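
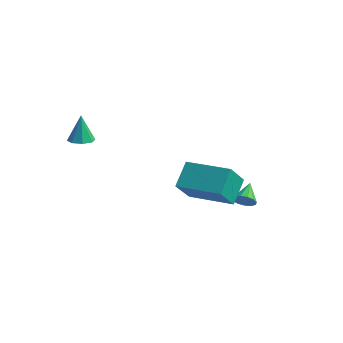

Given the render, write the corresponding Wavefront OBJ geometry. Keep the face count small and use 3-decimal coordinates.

v 0.122 -1.775 -0.109
v -0.195 -0.879 0.764
v -0.094 -0.807 -1.181
v -0.41 0.089 -0.308
v 1.99 -1.229 0.008
v 1.674 -0.333 0.881
v 1.775 -0.261 -1.064
v 1.458 0.635 -0.191
v -3.469 -3.354 1.663
v -2.928 -3.272 1.715
v -3.611 -3.206 2.917
v -3.139 -2.914 1.649
v -3.544 -2.814 1.591
v -3.905 -3.031 1.576
v -4.01 -3.437 1.612
v -3.799 -3.794 1.678
v -3.394 -3.894 1.736
v -3.033 -3.678 1.751
v 0.33 1.904 -2.397
v 0.629 1.77 -1.994
v -0.07 2.676 -1.843
v 0.784 1.963 -2.151
v 0.794 2.137 -2.386
v 0.657 2.237 -2.625
v 0.416 2.232 -2.791
v 0.147 2.123 -2.832
v -0.064 1.944 -2.735
v -0.15 1.752 -2.53
v -0.083 1.609 -2.283
v 0.114 1.56 -2.072
v 0.379 1.62 -1.964
f 2 4 1
f 5 2 1
f 1 4 3
f 3 5 1
f 2 8 4
f 6 2 5
f 6 8 2
f 4 8 3
f 7 5 3
f 3 8 7
f 7 6 5
f 8 6 7
f 10 9 12
f 10 12 11
f 12 9 13
f 12 13 11
f 13 9 14
f 13 14 11
f 14 9 15
f 14 15 11
f 15 9 16
f 15 16 11
f 16 9 17
f 16 17 11
f 17 9 18
f 17 18 11
f 18 9 10
f 18 10 11
f 20 19 22
f 20 22 21
f 22 19 23
f 22 23 21
f 23 19 24
f 23 24 21
f 24 19 25
f 24 25 21
f 25 19 26
f 25 26 21
f 26 19 27
f 26 27 21
f 27 19 28
f 27 28 21
f 28 19 29
f 28 29 21
f 29 19 30
f 29 30 21
f 30 19 31
f 30 31 21
f 31 19 20
f 31 20 21



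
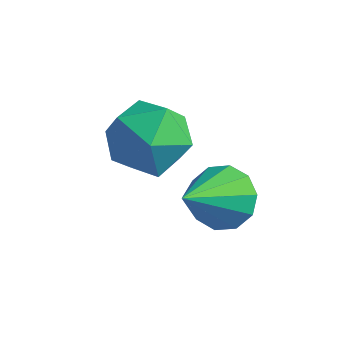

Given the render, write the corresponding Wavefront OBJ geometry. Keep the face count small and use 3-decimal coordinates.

v -2.959 -0.943 -0.839
v -2.076 -1.098 -1.023
v -2.884 -1.882 0.303
v -2.001 -2.037 0.119
v -2.266 -1.222 0.439
v -2.312 -0.642 -0.266
v -2.648 -2.338 -0.454
v -2.694 -1.758 -1.159
v -1.884 -1.96 -0.785
v -1.648 -1.27 -0.233
v -3.312 -1.71 -0.487
v -3.076 -1.02 0.065
v -1.003 -1.228 -1.44
v -0.473 -1.512 -1.8
v -0.977 -2.452 -0.44
v -0.305 -1.257 -1.493
v -0.404 -0.992 -1.166
v -0.731 -0.817 -0.943
v -1.162 -0.799 -0.911
v -1.532 -0.945 -1.08
v -1.7 -1.2 -1.387
v -1.602 -1.465 -1.714
v -1.275 -1.64 -1.937
v -0.844 -1.658 -1.969
f 1 12 6
f 1 6 2
f 1 2 8
f 1 8 11
f 1 11 12
f 2 6 10
f 6 12 5
f 12 11 3
f 11 8 7
f 8 2 9
f 4 10 5
f 4 5 3
f 4 3 7
f 4 7 9
f 4 9 10
f 5 10 6
f 3 5 12
f 7 3 11
f 9 7 8
f 10 9 2
f 14 13 16
f 14 16 15
f 16 13 17
f 16 17 15
f 17 13 18
f 17 18 15
f 18 13 19
f 18 19 15
f 19 13 20
f 19 20 15
f 20 13 21
f 20 21 15
f 21 13 22
f 21 22 15
f 22 13 23
f 22 23 15
f 23 13 24
f 23 24 15
f 24 13 14
f 24 14 15



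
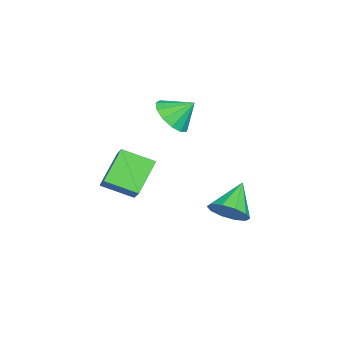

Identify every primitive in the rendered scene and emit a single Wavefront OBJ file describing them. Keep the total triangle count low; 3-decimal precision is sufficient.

v 0.429 -0.436 3.12
v 1.245 0.044 2.623
v 0.391 0.556 4.02
v 0.742 0.257 2.368
v 0.14 0.249 2.351
v -0.371 0.024 2.579
v -0.628 -0.347 2.978
v -0.55 -0.747 3.423
v -0.16 -1.048 3.771
v 0.416 -1.155 3.913
v 0.996 -1.034 3.803
v 1.396 -0.723 3.476
v 1.489 -0.321 3.037
v 1.006 2.159 -2.553
v 1.565 1.917 -1.735
v -0.426 2.661 -1.427
v 1.671 2.523 -1.87
v 1.523 2.991 -2.266
v 1.178 3.141 -2.772
v 0.767 2.916 -3.194
v 0.448 2.402 -3.371
v 0.342 1.796 -3.236
v 0.49 1.328 -2.84
v 0.835 1.178 -2.335
v 1.246 1.403 -1.912
v 1.859 -3.469 -0.693
v 0.513 -2.895 0.581
v 1.903 -1.93 -1.34
v 0.557 -1.356 -0.066
v 2.903 -3.104 0.246
v 1.557 -2.53 1.52
v 2.947 -1.565 -0.401
v 1.601 -0.991 0.873
f 2 1 4
f 2 4 3
f 4 1 5
f 4 5 3
f 5 1 6
f 5 6 3
f 6 1 7
f 6 7 3
f 7 1 8
f 7 8 3
f 8 1 9
f 8 9 3
f 9 1 10
f 9 10 3
f 10 1 11
f 10 11 3
f 11 1 12
f 11 12 3
f 12 1 13
f 12 13 3
f 13 1 2
f 13 2 3
f 15 14 17
f 15 17 16
f 17 14 18
f 17 18 16
f 18 14 19
f 18 19 16
f 19 14 20
f 19 20 16
f 20 14 21
f 20 21 16
f 21 14 22
f 21 22 16
f 22 14 23
f 22 23 16
f 23 14 24
f 23 24 16
f 24 14 25
f 24 25 16
f 25 14 15
f 25 15 16
f 27 29 26
f 30 27 26
f 26 29 28
f 28 30 26
f 27 33 29
f 31 27 30
f 31 33 27
f 29 33 28
f 32 30 28
f 28 33 32
f 32 31 30
f 33 31 32



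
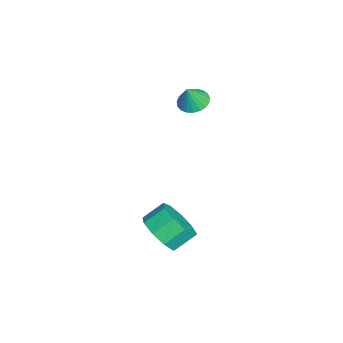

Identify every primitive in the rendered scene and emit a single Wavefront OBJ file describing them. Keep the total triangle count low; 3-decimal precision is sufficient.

v -3.204 -3.03 0.522
v -2.752 -3.525 0.233
v -2.836 -3.29 1.538
v -2.579 -3.276 0.234
v -2.515 -2.983 0.285
v -2.569 -2.699 0.378
v -2.733 -2.473 0.495
v -2.979 -2.342 0.617
v -3.263 -2.331 0.723
v -3.537 -2.441 0.794
v -3.754 -2.652 0.818
v -3.875 -2.929 0.791
v -3.88 -3.224 0.718
v -3.768 -3.485 0.611
v -3.559 -3.667 0.488
v -3.288 -3.74 0.372
v -3.002 -3.69 0.282
v 2.116 -4.084 -3.869
v 3.111 -3.812 -3.625
v 2.719 -2.984 -2.948
v 1.724 -3.256 -3.191
v 2.888 -3.442 -4.207
v 2.496 -2.613 -3.53
v 2.304 -3.372 -4.631
v 1.912 -2.543 -3.954
v 1.632 -3.636 -4.698
v 1.24 -2.807 -4.021
v 1.187 -4.109 -4.377
v 0.794 -3.281 -3.7
v 1.176 -4.571 -3.818
v 0.783 -3.742 -3.141
v 1.605 -4.805 -3.283
v 1.213 -3.977 -2.606
v 2.274 -4.702 -3.022
v 1.881 -3.873 -2.344
v 2.869 -4.31 -3.157
v 2.476 -3.481 -2.479
f 2 1 4
f 2 4 3
f 4 1 5
f 4 5 3
f 5 1 6
f 5 6 3
f 6 1 7
f 6 7 3
f 7 1 8
f 7 8 3
f 8 1 9
f 8 9 3
f 9 1 10
f 9 10 3
f 10 1 11
f 10 11 3
f 11 1 12
f 11 12 3
f 12 1 13
f 12 13 3
f 13 1 14
f 13 14 3
f 14 1 15
f 14 15 3
f 15 1 16
f 15 16 3
f 16 1 17
f 16 17 3
f 17 1 2
f 17 2 3
f 19 18 22
f 19 22 20
f 20 22 23
f 20 23 21
f 22 18 24
f 22 24 23
f 23 24 25
f 23 25 21
f 24 18 26
f 24 26 25
f 25 26 27
f 25 27 21
f 26 18 28
f 26 28 27
f 27 28 29
f 27 29 21
f 28 18 30
f 28 30 29
f 29 30 31
f 29 31 21
f 30 18 32
f 30 32 31
f 31 32 33
f 31 33 21
f 32 18 34
f 32 34 33
f 33 34 35
f 33 35 21
f 34 18 36
f 34 36 35
f 35 36 37
f 35 37 21
f 36 18 19
f 36 19 37
f 37 19 20
f 37 20 21



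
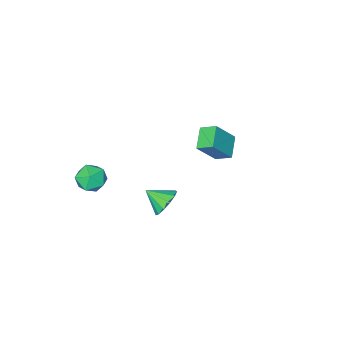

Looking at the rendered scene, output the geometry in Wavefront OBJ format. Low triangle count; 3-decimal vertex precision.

v -4.591 0.623 -1.743
v -3.651 0.453 -0.573
v -4.97 1.296 -1.341
v -4.03 1.126 -0.171
v -3.83 1.354 -2.249
v -2.89 1.184 -1.079
v -4.209 2.027 -1.847
v -3.269 1.857 -0.677
v 1.469 0.28 -1.875
v 1.898 -0.094 -1.299
v 1.282 -0.866 -2.481
v 1.711 -1.24 -1.905
v 0.984 -0.928 -1.731
v 1.1 -0.219 -1.356
v 2.08 -0.741 -2.424
v 2.196 -0.032 -2.049
v 2.275 -0.725 -1.638
v 1.598 -0.84 -1.21
v 1.582 -0.12 -2.57
v 0.905 -0.235 -2.142
v 1.03 4.232 -0.22
v 1.39 4.02 -0.83
v 1.53 3.468 0.34
v 1.629 4.309 -0.648
v 1.677 4.574 -0.33
v 1.52 4.73 0.024
v 1.208 4.728 0.3
v 0.839 4.568 0.411
v 0.531 4.302 0.322
v 0.382 4.013 0.061
v 0.438 3.794 -0.289
v 0.683 3.713 -0.617
v 1.038 3.798 -0.819
f 2 4 1
f 5 2 1
f 1 4 3
f 3 5 1
f 2 8 4
f 6 2 5
f 6 8 2
f 4 8 3
f 7 5 3
f 3 8 7
f 7 6 5
f 8 6 7
f 9 20 14
f 9 14 10
f 9 10 16
f 9 16 19
f 9 19 20
f 10 14 18
f 14 20 13
f 20 19 11
f 19 16 15
f 16 10 17
f 12 18 13
f 12 13 11
f 12 11 15
f 12 15 17
f 12 17 18
f 13 18 14
f 11 13 20
f 15 11 19
f 17 15 16
f 18 17 10
f 22 21 24
f 22 24 23
f 24 21 25
f 24 25 23
f 25 21 26
f 25 26 23
f 26 21 27
f 26 27 23
f 27 21 28
f 27 28 23
f 28 21 29
f 28 29 23
f 29 21 30
f 29 30 23
f 30 21 31
f 30 31 23
f 31 21 32
f 31 32 23
f 32 21 33
f 32 33 23
f 33 21 22
f 33 22 23



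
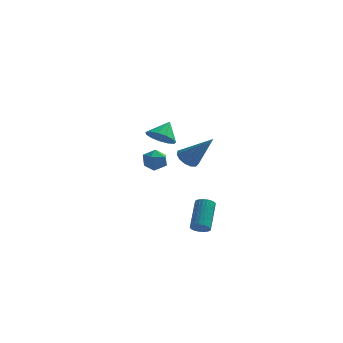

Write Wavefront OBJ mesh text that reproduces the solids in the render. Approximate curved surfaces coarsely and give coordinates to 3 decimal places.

v -1.826 -0.633 2.062
v -1.183 -0.347 1.568
v -1.494 0.133 2.938
v -1.566 -0.068 1.469
v -2.032 0.033 1.558
v -2.432 -0.079 1.807
v -2.64 -0.366 2.137
v -2.59 -0.738 2.444
v -2.297 -1.077 2.629
v -1.855 -1.275 2.634
v -1.403 -1.269 2.458
v -1.086 -1.061 2.156
v -1.004 -0.718 1.824
v -0.693 0.89 0.091
v -0.147 1.048 -0.35
v 0.713 0.55 1.709
v -0.26 1.398 -0.179
v -0.51 1.586 0.079
v -0.819 1.554 0.34
v -1.088 1.31 0.522
v -1.231 0.933 0.568
v -1.203 0.543 0.462
v -1.014 0.262 0.238
v -0.722 0.181 -0.032
v -0.421 0.325 -0.263
v -0.207 0.648 -0.382
v 0.991 -4.653 -2.433
v 1.368 -4.412 -2.718
v 1.366 -3.027 -1.553
v 0.989 -3.267 -1.267
v 1.196 -4.338 -2.806
v 1.194 -2.953 -1.641
v 0.994 -4.311 -2.838
v 0.992 -2.926 -1.673
v 0.791 -4.337 -2.808
v 0.789 -2.952 -1.643
v 0.618 -4.411 -2.721
v 0.616 -3.025 -1.556
v 0.502 -4.521 -2.59
v 0.5 -3.136 -1.425
v 0.461 -4.651 -2.435
v 0.459 -3.266 -1.27
v 0.5 -4.782 -2.28
v 0.498 -3.397 -1.114
v 0.614 -4.893 -2.147
v 0.612 -3.508 -0.982
v 0.786 -4.967 -2.059
v 0.784 -3.582 -0.894
v 0.988 -4.994 -2.027
v 0.986 -3.609 -0.862
v 1.191 -4.968 -2.057
v 1.189 -3.583 -0.892
v 1.364 -4.895 -2.144
v 1.362 -3.509 -0.979
v 1.48 -4.784 -2.275
v 1.478 -3.399 -1.11
v 1.521 -4.654 -2.43
v 1.519 -3.269 -1.265
v 1.482 -4.523 -2.586
v 1.48 -3.138 -1.42
v -3.176 3.653 -0.832
v -2.409 3.522 -0.827
v -3.371 2.498 -1.293
v -2.604 2.367 -1.288
v -2.993 2.426 -0.617
v -2.872 3.14 -0.332
v -2.908 2.88 -1.788
v -2.787 3.594 -1.503
v -2.243 3.044 -1.418
v -2.296 2.763 -0.694
v -3.484 3.257 -1.426
v -3.537 2.976 -0.702
f 2 1 4
f 2 4 3
f 4 1 5
f 4 5 3
f 5 1 6
f 5 6 3
f 6 1 7
f 6 7 3
f 7 1 8
f 7 8 3
f 8 1 9
f 8 9 3
f 9 1 10
f 9 10 3
f 10 1 11
f 10 11 3
f 11 1 12
f 11 12 3
f 12 1 13
f 12 13 3
f 13 1 2
f 13 2 3
f 15 14 17
f 15 17 16
f 17 14 18
f 17 18 16
f 18 14 19
f 18 19 16
f 19 14 20
f 19 20 16
f 20 14 21
f 20 21 16
f 21 14 22
f 21 22 16
f 22 14 23
f 22 23 16
f 23 14 24
f 23 24 16
f 24 14 25
f 24 25 16
f 25 14 26
f 25 26 16
f 26 14 15
f 26 15 16
f 28 27 31
f 28 31 29
f 29 31 32
f 29 32 30
f 31 27 33
f 31 33 32
f 32 33 34
f 32 34 30
f 33 27 35
f 33 35 34
f 34 35 36
f 34 36 30
f 35 27 37
f 35 37 36
f 36 37 38
f 36 38 30
f 37 27 39
f 37 39 38
f 38 39 40
f 38 40 30
f 39 27 41
f 39 41 40
f 40 41 42
f 40 42 30
f 41 27 43
f 41 43 42
f 42 43 44
f 42 44 30
f 43 27 45
f 43 45 44
f 44 45 46
f 44 46 30
f 45 27 47
f 45 47 46
f 46 47 48
f 46 48 30
f 47 27 49
f 47 49 48
f 48 49 50
f 48 50 30
f 49 27 51
f 49 51 50
f 50 51 52
f 50 52 30
f 51 27 53
f 51 53 52
f 52 53 54
f 52 54 30
f 53 27 55
f 53 55 54
f 54 55 56
f 54 56 30
f 55 27 57
f 55 57 56
f 56 57 58
f 56 58 30
f 57 27 59
f 57 59 58
f 58 59 60
f 58 60 30
f 59 27 28
f 59 28 60
f 60 28 29
f 60 29 30
f 61 72 66
f 61 66 62
f 61 62 68
f 61 68 71
f 61 71 72
f 62 66 70
f 66 72 65
f 72 71 63
f 71 68 67
f 68 62 69
f 64 70 65
f 64 65 63
f 64 63 67
f 64 67 69
f 64 69 70
f 65 70 66
f 63 65 72
f 67 63 71
f 69 67 68
f 70 69 62



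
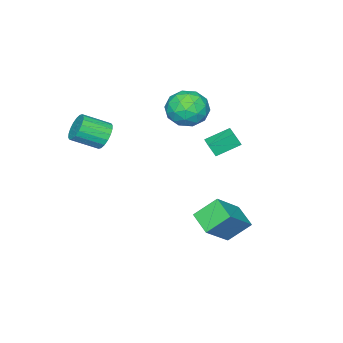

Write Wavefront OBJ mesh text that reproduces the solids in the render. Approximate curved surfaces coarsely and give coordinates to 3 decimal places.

v 2.719 -2.237 2.178
v 3.212 -2.215 1.561
v 4.134 -3.181 2.265
v 3.641 -3.203 2.882
v 3.33 -1.954 1.765
v 4.252 -2.92 2.469
v 3.327 -1.749 2.051
v 4.249 -2.715 2.754
v 3.203 -1.641 2.361
v 4.126 -2.607 3.065
v 2.984 -1.65 2.636
v 3.907 -2.616 3.34
v 2.712 -1.776 2.82
v 3.635 -2.742 3.523
v 2.441 -1.993 2.877
v 3.364 -2.959 3.58
v 2.226 -2.259 2.795
v 3.148 -3.225 3.499
v 2.108 -2.52 2.591
v 3.03 -3.486 3.295
v 2.111 -2.725 2.306
v 3.033 -3.691 3.009
v 2.234 -2.833 1.995
v 3.157 -3.799 2.699
v 2.453 -2.824 1.72
v 3.376 -3.79 2.424
v 2.725 -2.698 1.537
v 3.648 -3.664 2.24
v 2.996 -2.481 1.48
v 3.919 -3.447 2.183
v -3.447 0.934 0.186
v -3.246 0.621 0.917
v -2.855 1.613 0.314
v -2.654 1.3 1.045
v -2.426 0.16 -0.425
v -2.225 -0.153 0.306
v -1.834 0.839 -0.297
v -1.633 0.526 0.434
v -0.786 2.997 -2.48
v 0.786 2.889 -1.093
v -0.284 4.131 -2.961
v 1.289 4.023 -1.573
v 0.031 2.217 -3.467
v 1.604 2.109 -2.079
v 0.534 3.351 -3.947
v 2.106 3.243 -2.56
v -2.159 -0.026 2.071
v -1.391 -0.687 1.491
v -2.889 -1.573 2.869
v -2.121 -2.234 2.289
v -1.755 -1.527 3.142
v -1.304 -0.57 2.649
v -2.976 -1.69 1.711
v -2.525 -0.733 1.218
v -1.897 -1.715 1.269
v -1.142 -1.615 2.153
v -3.138 -0.645 2.207
v -2.383 -0.545 3.091
v -1.711 -0.22 1.711
v -2.569 -2.04 2.649
v -2.354 -1.624 3.151
v -1.902 -2.013 2.81
v -1.66 -0.152 2.391
v -1.209 -0.54 2.05
v -1.422 -1.034 3.021
v -3.071 -1.72 2.31
v -2.62 -2.108 1.969
v -2.378 -0.247 1.55
v -1.926 -0.636 1.209
v -2.858 -1.226 1.339
v -1.557 -1.213 1.239
v -1.986 -2.123 1.709
v -2.488 -1.803 1.369
v -2.223 -1.24 1.079
v -1.113 -1.154 1.759
v -1.542 -2.064 2.228
v -1.327 -1.648 2.73
v -1.062 -1.086 2.44
v -1.41 -1.759 1.628
v -2.738 -0.196 2.132
v -3.167 -1.106 2.601
v -3.218 -1.174 1.92
v -2.953 -0.612 1.63
v -2.294 -0.137 2.651
v -2.723 -1.047 3.121
v -2.057 -1.02 3.281
v -1.792 -0.457 2.991
v -2.87 -0.501 2.732
f 2 1 5
f 2 5 3
f 3 5 6
f 3 6 4
f 5 1 7
f 5 7 6
f 6 7 8
f 6 8 4
f 7 1 9
f 7 9 8
f 8 9 10
f 8 10 4
f 9 1 11
f 9 11 10
f 10 11 12
f 10 12 4
f 11 1 13
f 11 13 12
f 12 13 14
f 12 14 4
f 13 1 15
f 13 15 14
f 14 15 16
f 14 16 4
f 15 1 17
f 15 17 16
f 16 17 18
f 16 18 4
f 17 1 19
f 17 19 18
f 18 19 20
f 18 20 4
f 19 1 21
f 19 21 20
f 20 21 22
f 20 22 4
f 21 1 23
f 21 23 22
f 22 23 24
f 22 24 4
f 23 1 25
f 23 25 24
f 24 25 26
f 24 26 4
f 25 1 27
f 25 27 26
f 26 27 28
f 26 28 4
f 27 1 29
f 27 29 28
f 28 29 30
f 28 30 4
f 29 1 2
f 29 2 30
f 30 2 3
f 30 3 4
f 32 34 31
f 35 32 31
f 31 34 33
f 33 35 31
f 32 38 34
f 36 32 35
f 36 38 32
f 34 38 33
f 37 35 33
f 33 38 37
f 37 36 35
f 38 36 37
f 40 42 39
f 43 40 39
f 39 42 41
f 41 43 39
f 40 46 42
f 44 40 43
f 44 46 40
f 42 46 41
f 45 43 41
f 41 46 45
f 45 44 43
f 46 44 45
f 47 84 63
f 84 58 87
f 63 87 52
f 84 87 63
f 47 63 59
f 63 52 64
f 59 64 48
f 63 64 59
f 47 59 68
f 59 48 69
f 68 69 54
f 59 69 68
f 47 68 80
f 68 54 83
f 80 83 57
f 68 83 80
f 47 80 84
f 80 57 88
f 84 88 58
f 80 88 84
f 48 64 75
f 64 52 78
f 75 78 56
f 64 78 75
f 52 87 65
f 87 58 86
f 65 86 51
f 87 86 65
f 58 88 85
f 88 57 81
f 85 81 49
f 88 81 85
f 57 83 82
f 83 54 70
f 82 70 53
f 83 70 82
f 54 69 74
f 69 48 71
f 74 71 55
f 69 71 74
f 50 76 62
f 76 56 77
f 62 77 51
f 76 77 62
f 50 62 60
f 62 51 61
f 60 61 49
f 62 61 60
f 50 60 67
f 60 49 66
f 67 66 53
f 60 66 67
f 50 67 72
f 67 53 73
f 72 73 55
f 67 73 72
f 50 72 76
f 72 55 79
f 76 79 56
f 72 79 76
f 51 77 65
f 77 56 78
f 65 78 52
f 77 78 65
f 49 61 85
f 61 51 86
f 85 86 58
f 61 86 85
f 53 66 82
f 66 49 81
f 82 81 57
f 66 81 82
f 55 73 74
f 73 53 70
f 74 70 54
f 73 70 74
f 56 79 75
f 79 55 71
f 75 71 48
f 79 71 75



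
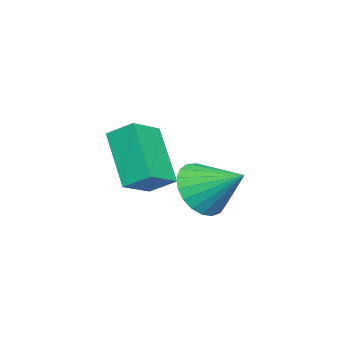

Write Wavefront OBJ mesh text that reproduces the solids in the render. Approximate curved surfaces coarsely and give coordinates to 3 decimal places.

v -0.331 -2.538 3.589
v -0.328 -1.796 4.043
v 0.551 -1.687 2.19
v 0.554 -0.945 2.643
v 0.646 -2.815 4.037
v 0.649 -2.073 4.49
v 1.528 -1.964 2.637
v 1.531 -1.222 3.091
v 1.469 0.089 2.835
v 2.317 -0.044 2.787
v 1.691 1.251 3.545
v 2.255 0.148 2.492
v 2.057 0.33 2.256
v 1.757 0.47 2.12
v 1.408 0.544 2.108
v 1.069 0.539 2.222
v 0.799 0.457 2.442
v 0.645 0.311 2.729
v 0.633 0.126 3.035
v 0.766 -0.065 3.307
v 1.021 -0.229 3.497
v 1.353 -0.339 3.572
v 1.705 -0.374 3.521
v 2.016 -0.33 3.35
v 2.233 -0.213 3.091
f 2 4 1
f 5 2 1
f 1 4 3
f 3 5 1
f 2 8 4
f 6 2 5
f 6 8 2
f 4 8 3
f 7 5 3
f 3 8 7
f 7 6 5
f 8 6 7
f 10 9 12
f 10 12 11
f 12 9 13
f 12 13 11
f 13 9 14
f 13 14 11
f 14 9 15
f 14 15 11
f 15 9 16
f 15 16 11
f 16 9 17
f 16 17 11
f 17 9 18
f 17 18 11
f 18 9 19
f 18 19 11
f 19 9 20
f 19 20 11
f 20 9 21
f 20 21 11
f 21 9 22
f 21 22 11
f 22 9 23
f 22 23 11
f 23 9 24
f 23 24 11
f 24 9 25
f 24 25 11
f 25 9 10
f 25 10 11



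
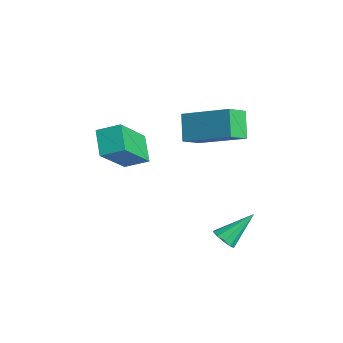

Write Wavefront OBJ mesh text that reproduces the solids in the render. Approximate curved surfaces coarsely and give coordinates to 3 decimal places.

v -1.264 2.5 1.808
v -2.012 2.732 2.783
v -1.662 3.287 1.316
v -2.41 3.519 2.29
v 0.23 3.781 2.65
v -0.518 4.013 3.624
v -0.168 4.568 2.157
v -0.916 4.8 3.132
v 1.17 3.178 -2.082
v 1.363 2.857 -1.707
v 1.11 4.362 -1.038
v 1.616 3.002 -1.857
v 1.698 3.214 -2.093
v 1.579 3.412 -2.324
v 1.303 3.521 -2.463
v 0.976 3.498 -2.457
v 0.723 3.354 -2.307
v 0.641 3.142 -2.071
v 0.761 2.944 -1.84
v 1.036 2.835 -1.7
v -2.999 0.852 -0.255
v -3.96 1.015 0.512
v -2.539 1.668 0.149
v -3.5 1.83 0.916
v -2.06 -0.39 1.184
v -3.021 -0.228 1.951
v -1.6 0.425 1.588
v -2.561 0.588 2.355
f 2 4 1
f 5 2 1
f 1 4 3
f 3 5 1
f 2 8 4
f 6 2 5
f 6 8 2
f 4 8 3
f 7 5 3
f 3 8 7
f 7 6 5
f 8 6 7
f 10 9 12
f 10 12 11
f 12 9 13
f 12 13 11
f 13 9 14
f 13 14 11
f 14 9 15
f 14 15 11
f 15 9 16
f 15 16 11
f 16 9 17
f 16 17 11
f 17 9 18
f 17 18 11
f 18 9 19
f 18 19 11
f 19 9 20
f 19 20 11
f 20 9 10
f 20 10 11
f 22 24 21
f 25 22 21
f 21 24 23
f 23 25 21
f 22 28 24
f 26 22 25
f 26 28 22
f 24 28 23
f 27 25 23
f 23 28 27
f 27 26 25
f 28 26 27



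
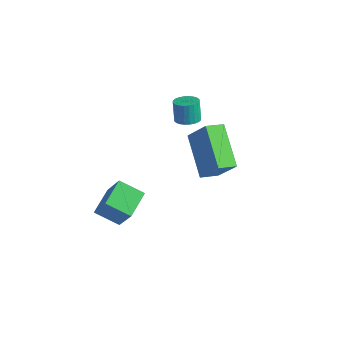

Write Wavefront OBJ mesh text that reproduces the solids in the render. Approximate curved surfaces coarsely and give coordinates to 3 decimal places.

v -1.832 -2.919 0.396
v -2.127 -1.713 0.781
v -0.791 -2.497 -0.128
v -1.086 -1.291 0.257
v -0.894 -3.209 2.023
v -1.189 -2.003 2.408
v 0.147 -2.787 1.499
v -0.148 -1.581 1.884
v 1.518 1.223 1.961
v 1.175 0.421 2.253
v -0.029 2.271 3.025
v -0.372 1.469 3.316
v 2.432 1.291 3.224
v 2.089 0.489 3.515
v 0.885 2.339 4.287
v 0.542 1.537 4.579
v -1.673 3.049 2.306
v -1.138 2.901 2.505
v -1.431 3.143 3.473
v -1.967 3.291 3.274
v -1.108 3.125 2.458
v -1.402 3.366 3.426
v -1.165 3.337 2.388
v -1.458 3.578 3.357
v -1.299 3.505 2.306
v -1.592 3.746 3.274
v -1.489 3.604 2.223
v -1.782 3.845 3.192
v -1.708 3.618 2.154
v -2.001 3.86 3.122
v -1.922 3.546 2.107
v -2.215 3.787 3.075
v -2.098 3.398 2.091
v -2.391 3.64 3.059
v -2.209 3.197 2.107
v -2.502 3.439 3.075
v -2.238 2.974 2.154
v -2.532 3.215 3.122
v -2.182 2.762 2.223
v -2.475 3.003 3.192
v -2.048 2.594 2.306
v -2.341 2.835 3.274
v -1.858 2.495 2.388
v -2.151 2.736 3.357
v -1.639 2.48 2.458
v -1.932 2.722 3.426
v -1.425 2.553 2.505
v -1.718 2.794 3.473
v -1.249 2.7 2.521
v -1.542 2.942 3.489
f 2 4 1
f 5 2 1
f 1 4 3
f 3 5 1
f 2 8 4
f 6 2 5
f 6 8 2
f 4 8 3
f 7 5 3
f 3 8 7
f 7 6 5
f 8 6 7
f 10 12 9
f 13 10 9
f 9 12 11
f 11 13 9
f 10 16 12
f 14 10 13
f 14 16 10
f 12 16 11
f 15 13 11
f 11 16 15
f 15 14 13
f 16 14 15
f 18 17 21
f 18 21 19
f 19 21 22
f 19 22 20
f 21 17 23
f 21 23 22
f 22 23 24
f 22 24 20
f 23 17 25
f 23 25 24
f 24 25 26
f 24 26 20
f 25 17 27
f 25 27 26
f 26 27 28
f 26 28 20
f 27 17 29
f 27 29 28
f 28 29 30
f 28 30 20
f 29 17 31
f 29 31 30
f 30 31 32
f 30 32 20
f 31 17 33
f 31 33 32
f 32 33 34
f 32 34 20
f 33 17 35
f 33 35 34
f 34 35 36
f 34 36 20
f 35 17 37
f 35 37 36
f 36 37 38
f 36 38 20
f 37 17 39
f 37 39 38
f 38 39 40
f 38 40 20
f 39 17 41
f 39 41 40
f 40 41 42
f 40 42 20
f 41 17 43
f 41 43 42
f 42 43 44
f 42 44 20
f 43 17 45
f 43 45 44
f 44 45 46
f 44 46 20
f 45 17 47
f 45 47 46
f 46 47 48
f 46 48 20
f 47 17 49
f 47 49 48
f 48 49 50
f 48 50 20
f 49 17 18
f 49 18 50
f 50 18 19
f 50 19 20



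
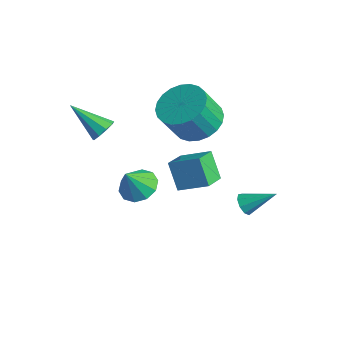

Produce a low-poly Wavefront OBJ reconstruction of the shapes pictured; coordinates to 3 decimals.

v 3.011 0.489 0.823
v 2.33 0.529 1.882
v 2.507 1.375 0.465
v 1.826 1.415 1.524
v 3.914 1.225 1.376
v 3.233 1.265 2.435
v 3.41 2.111 1.018
v 2.729 2.151 2.077
v 3.38 3.235 -1.094
v 3.561 3.438 -1.525
v 4.16 4.125 -0.346
v 3.273 3.608 -1.426
v 3.035 3.603 -1.171
v 2.958 3.426 -0.88
v 3.078 3.16 -0.69
v 3.34 2.929 -0.688
v 3.62 2.842 -0.877
v 3.788 2.938 -1.167
v 3.765 3.174 -1.423
v -0.053 3.503 1.292
v 1.005 3.632 1.379
v 0.992 2.845 2.714
v -0.067 2.717 2.628
v 0.866 3.972 1.578
v 0.852 3.185 2.913
v 0.586 4.24 1.733
v 0.572 3.453 3.068
v 0.209 4.396 1.821
v 0.195 3.609 3.156
v -0.208 4.416 1.829
v -0.222 3.629 3.164
v -0.601 4.298 1.755
v -0.615 3.511 3.09
v -0.911 4.058 1.61
v -0.925 3.271 2.946
v -1.091 3.734 1.418
v -1.104 2.947 2.753
v -1.112 3.375 1.206
v -1.125 2.588 2.541
v -0.972 3.035 1.007
v -0.986 2.248 2.342
v -0.692 2.767 0.852
v -0.706 1.98 2.187
v -0.315 2.611 0.764
v -0.329 1.824 2.099
v 0.102 2.591 0.756
v 0.088 1.804 2.091
v 0.495 2.709 0.83
v 0.481 1.922 2.165
v 0.805 2.949 0.974
v 0.791 2.162 2.31
v 0.984 3.273 1.167
v 0.971 2.486 2.502
v -0.923 -0.188 1.801
v -0.683 0.07 2.261
v -2.117 -0.892 2.819
v -0.958 0.307 2.102
v -1.217 0.312 1.801
v -1.339 0.083 1.501
v -1.265 -0.273 1.341
v -1.032 -0.589 1.396
v -0.747 -0.717 1.641
v -0.545 -0.598 1.961
v -0.519 -0.287 2.206
v -1.182 1.482 -2.481
v -0.745 2.116 -2.144
v -1.098 0.838 -1.379
v -1.249 2.203 -2.055
v -1.727 2.015 -2.128
v -1.997 1.623 -2.337
v -1.956 1.178 -2.6
v -1.619 0.849 -2.818
v -1.115 0.762 -2.908
v -0.637 0.95 -2.834
v -0.367 1.341 -2.626
v -0.408 1.787 -2.362
f 2 4 1
f 5 2 1
f 1 4 3
f 3 5 1
f 2 8 4
f 6 2 5
f 6 8 2
f 4 8 3
f 7 5 3
f 3 8 7
f 7 6 5
f 8 6 7
f 10 9 12
f 10 12 11
f 12 9 13
f 12 13 11
f 13 9 14
f 13 14 11
f 14 9 15
f 14 15 11
f 15 9 16
f 15 16 11
f 16 9 17
f 16 17 11
f 17 9 18
f 17 18 11
f 18 9 19
f 18 19 11
f 19 9 10
f 19 10 11
f 21 20 24
f 21 24 22
f 22 24 25
f 22 25 23
f 24 20 26
f 24 26 25
f 25 26 27
f 25 27 23
f 26 20 28
f 26 28 27
f 27 28 29
f 27 29 23
f 28 20 30
f 28 30 29
f 29 30 31
f 29 31 23
f 30 20 32
f 30 32 31
f 31 32 33
f 31 33 23
f 32 20 34
f 32 34 33
f 33 34 35
f 33 35 23
f 34 20 36
f 34 36 35
f 35 36 37
f 35 37 23
f 36 20 38
f 36 38 37
f 37 38 39
f 37 39 23
f 38 20 40
f 38 40 39
f 39 40 41
f 39 41 23
f 40 20 42
f 40 42 41
f 41 42 43
f 41 43 23
f 42 20 44
f 42 44 43
f 43 44 45
f 43 45 23
f 44 20 46
f 44 46 45
f 45 46 47
f 45 47 23
f 46 20 48
f 46 48 47
f 47 48 49
f 47 49 23
f 48 20 50
f 48 50 49
f 49 50 51
f 49 51 23
f 50 20 52
f 50 52 51
f 51 52 53
f 51 53 23
f 52 20 21
f 52 21 53
f 53 21 22
f 53 22 23
f 55 54 57
f 55 57 56
f 57 54 58
f 57 58 56
f 58 54 59
f 58 59 56
f 59 54 60
f 59 60 56
f 60 54 61
f 60 61 56
f 61 54 62
f 61 62 56
f 62 54 63
f 62 63 56
f 63 54 64
f 63 64 56
f 64 54 55
f 64 55 56
f 66 65 68
f 66 68 67
f 68 65 69
f 68 69 67
f 69 65 70
f 69 70 67
f 70 65 71
f 70 71 67
f 71 65 72
f 71 72 67
f 72 65 73
f 72 73 67
f 73 65 74
f 73 74 67
f 74 65 75
f 74 75 67
f 75 65 76
f 75 76 67
f 76 65 66
f 76 66 67



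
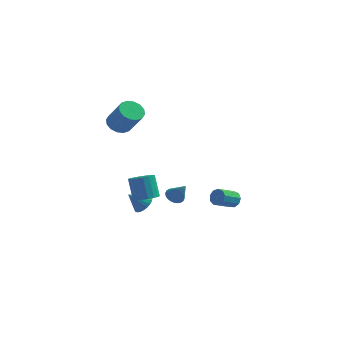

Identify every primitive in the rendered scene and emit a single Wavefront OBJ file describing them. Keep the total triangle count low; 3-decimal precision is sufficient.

v -0.496 3.434 -3.481
v -0.052 3.838 -3.635
v 0.256 3.046 -2.339
v -0.194 3.975 -3.495
v -0.382 4.03 -3.353
v -0.588 3.993 -3.23
v -0.779 3.872 -3.146
v -0.927 3.683 -3.112
v -1.009 3.457 -3.134
v -1.014 3.227 -3.21
v -0.939 3.029 -3.326
v -0.797 2.892 -3.466
v -0.609 2.837 -3.608
v -0.404 2.874 -3.731
v -0.212 2.995 -3.816
v -0.064 3.184 -3.849
v 0.018 3.41 -3.827
v 0.022 3.64 -3.752
v 3.843 -0.008 -1.229
v 4.139 0.086 -0.751
v 3.474 -0.858 -0.153
v 3.177 -0.952 -0.631
v 3.819 0.308 -0.756
v 3.154 -0.635 -0.158
v 3.51 0.383 -0.982
v 2.845 -0.56 -0.384
v 3.357 0.274 -1.323
v 2.692 -0.669 -0.725
v 3.431 0.034 -1.621
v 2.766 -0.91 -1.023
v 3.698 -0.227 -1.735
v 3.032 -1.17 -1.137
v 4.032 -0.385 -1.612
v 3.367 -1.328 -1.014
v 4.278 -0.367 -1.31
v 3.613 -1.31 -0.712
v 4.32 -0.181 -0.97
v 3.655 -1.124 -0.372
v -1.487 0.973 -2.491
v -0.895 0.59 -2.157
v -1.341 1.104 -0.776
v -1.933 1.487 -1.109
v -0.752 0.925 -2.236
v -1.197 1.439 -0.854
v -0.776 1.271 -2.372
v -1.222 1.786 -0.991
v -0.964 1.55 -2.536
v -1.41 2.064 -1.155
v -1.271 1.696 -2.69
v -1.717 2.21 -1.308
v -1.628 1.676 -2.798
v -2.074 2.19 -1.416
v -1.953 1.495 -2.835
v -2.398 2.009 -1.454
v -2.171 1.195 -2.794
v -2.616 1.709 -1.413
v -2.232 0.844 -2.683
v -2.678 1.358 -1.302
v -2.123 0.522 -2.528
v -2.568 1.036 -1.147
v -1.868 0.304 -2.365
v -2.314 0.818 -0.983
v -1.526 0.239 -2.23
v -1.972 0.753 -0.849
v -1.175 0.342 -2.155
v -1.621 0.856 -0.774
v -3.311 1.746 2.935
v -2.642 2.018 2.59
v -1.68 1.465 4.021
v -2.349 1.194 4.365
v -2.786 2.338 2.811
v -1.825 1.785 4.241
v -3.071 2.499 3.065
v -2.11 1.946 4.495
v -3.42 2.458 3.283
v -2.459 1.905 4.714
v -3.74 2.227 3.409
v -2.779 1.674 4.839
v -3.945 1.867 3.407
v -2.984 1.314 4.838
v -3.98 1.475 3.279
v -3.018 0.922 4.71
v -3.835 1.155 3.059
v -2.874 0.602 4.489
v -3.55 0.994 2.805
v -2.589 0.441 4.235
v -3.201 1.035 2.586
v -2.24 0.482 4.017
v -2.881 1.266 2.461
v -1.92 0.713 3.891
v -2.676 1.626 2.462
v -1.715 1.073 3.893
v -2.239 2.847 -4.105
v -1.851 3.204 -3.585
v -3.021 2.433 -3.235
v -2.042 3.406 -3.661
v -2.264 3.523 -3.804
v -2.482 3.538 -3.993
v -2.663 3.447 -4.199
v -2.779 3.265 -4.39
v -2.814 3.02 -4.538
v -2.76 2.748 -4.62
v -2.628 2.491 -4.624
v -2.436 2.289 -4.548
v -2.215 2.172 -4.405
v -1.997 2.157 -4.216
v -1.816 2.248 -4.01
v -1.7 2.43 -3.819
v -1.665 2.675 -3.671
v -1.718 2.947 -3.589
f 2 1 4
f 2 4 3
f 4 1 5
f 4 5 3
f 5 1 6
f 5 6 3
f 6 1 7
f 6 7 3
f 7 1 8
f 7 8 3
f 8 1 9
f 8 9 3
f 9 1 10
f 9 10 3
f 10 1 11
f 10 11 3
f 11 1 12
f 11 12 3
f 12 1 13
f 12 13 3
f 13 1 14
f 13 14 3
f 14 1 15
f 14 15 3
f 15 1 16
f 15 16 3
f 16 1 17
f 16 17 3
f 17 1 18
f 17 18 3
f 18 1 2
f 18 2 3
f 20 19 23
f 20 23 21
f 21 23 24
f 21 24 22
f 23 19 25
f 23 25 24
f 24 25 26
f 24 26 22
f 25 19 27
f 25 27 26
f 26 27 28
f 26 28 22
f 27 19 29
f 27 29 28
f 28 29 30
f 28 30 22
f 29 19 31
f 29 31 30
f 30 31 32
f 30 32 22
f 31 19 33
f 31 33 32
f 32 33 34
f 32 34 22
f 33 19 35
f 33 35 34
f 34 35 36
f 34 36 22
f 35 19 37
f 35 37 36
f 36 37 38
f 36 38 22
f 37 19 20
f 37 20 38
f 38 20 21
f 38 21 22
f 40 39 43
f 40 43 41
f 41 43 44
f 41 44 42
f 43 39 45
f 43 45 44
f 44 45 46
f 44 46 42
f 45 39 47
f 45 47 46
f 46 47 48
f 46 48 42
f 47 39 49
f 47 49 48
f 48 49 50
f 48 50 42
f 49 39 51
f 49 51 50
f 50 51 52
f 50 52 42
f 51 39 53
f 51 53 52
f 52 53 54
f 52 54 42
f 53 39 55
f 53 55 54
f 54 55 56
f 54 56 42
f 55 39 57
f 55 57 56
f 56 57 58
f 56 58 42
f 57 39 59
f 57 59 58
f 58 59 60
f 58 60 42
f 59 39 61
f 59 61 60
f 60 61 62
f 60 62 42
f 61 39 63
f 61 63 62
f 62 63 64
f 62 64 42
f 63 39 65
f 63 65 64
f 64 65 66
f 64 66 42
f 65 39 40
f 65 40 66
f 66 40 41
f 66 41 42
f 68 67 71
f 68 71 69
f 69 71 72
f 69 72 70
f 71 67 73
f 71 73 72
f 72 73 74
f 72 74 70
f 73 67 75
f 73 75 74
f 74 75 76
f 74 76 70
f 75 67 77
f 75 77 76
f 76 77 78
f 76 78 70
f 77 67 79
f 77 79 78
f 78 79 80
f 78 80 70
f 79 67 81
f 79 81 80
f 80 81 82
f 80 82 70
f 81 67 83
f 81 83 82
f 82 83 84
f 82 84 70
f 83 67 85
f 83 85 84
f 84 85 86
f 84 86 70
f 85 67 87
f 85 87 86
f 86 87 88
f 86 88 70
f 87 67 89
f 87 89 88
f 88 89 90
f 88 90 70
f 89 67 91
f 89 91 90
f 90 91 92
f 90 92 70
f 91 67 68
f 91 68 92
f 92 68 69
f 92 69 70
f 94 93 96
f 94 96 95
f 96 93 97
f 96 97 95
f 97 93 98
f 97 98 95
f 98 93 99
f 98 99 95
f 99 93 100
f 99 100 95
f 100 93 101
f 100 101 95
f 101 93 102
f 101 102 95
f 102 93 103
f 102 103 95
f 103 93 104
f 103 104 95
f 104 93 105
f 104 105 95
f 105 93 106
f 105 106 95
f 106 93 107
f 106 107 95
f 107 93 108
f 107 108 95
f 108 93 109
f 108 109 95
f 109 93 110
f 109 110 95
f 110 93 94
f 110 94 95



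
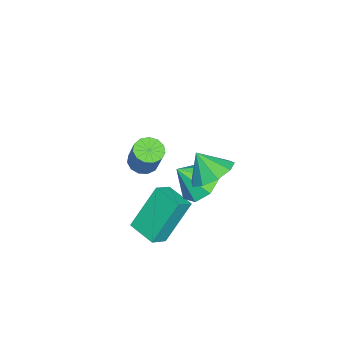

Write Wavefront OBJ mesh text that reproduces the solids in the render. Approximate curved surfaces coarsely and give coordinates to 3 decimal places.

v 3.444 2.137 0.295
v 4.166 2.531 0.729
v 3.276 1.463 1.185
v 3.631 2.846 0.867
v 3.009 2.83 0.737
v 2.59 2.489 0.4
v 2.571 1.984 0.014
v 2.96 1.551 -0.241
v 3.576 1.392 -0.245
v 4.13 1.581 0.003
v 4.363 2.031 0.388
v -1.355 -2.067 -4.383
v -0.749 -2.064 -4.619
v -0.259 -1.649 -3.352
v -0.865 -1.653 -3.117
v -0.884 -1.728 -4.676
v -0.394 -1.314 -3.41
v -1.169 -1.5 -4.641
v -0.679 -1.086 -3.374
v -1.513 -1.452 -4.524
v -1.022 -1.038 -3.257
v -1.806 -1.6 -4.362
v -1.316 -1.185 -3.095
v -1.957 -1.896 -4.207
v -1.466 -1.481 -2.94
v -1.916 -2.246 -4.108
v -1.426 -1.831 -2.841
v -1.697 -2.539 -4.096
v -1.207 -2.125 -2.83
v -1.37 -2.683 -4.176
v -0.88 -2.269 -2.909
v -1.038 -2.631 -4.322
v -0.548 -2.217 -3.055
v -0.807 -2.4 -4.487
v -0.316 -1.986 -3.22
v 1.364 -0.131 -3.021
v 2.021 -0.449 -2.565
v 1.994 0.936 -3.184
v 2.65 0.619 -2.728
v 2.21 -0.899 -4.772
v 2.866 -1.216 -4.316
v 2.839 0.169 -4.935
v 3.496 -0.149 -4.479
v 1.533 1.129 -2.218
v 2.293 1.741 -2.054
v 1.967 0.331 -1.262
v 1.687 1.913 -1.634
v 0.99 1.627 -1.557
v 0.611 1.049 -1.867
v 0.772 0.518 -2.383
v 1.378 0.345 -2.803
v 2.075 0.632 -2.88
v 2.454 1.21 -2.57
f 2 1 4
f 2 4 3
f 4 1 5
f 4 5 3
f 5 1 6
f 5 6 3
f 6 1 7
f 6 7 3
f 7 1 8
f 7 8 3
f 8 1 9
f 8 9 3
f 9 1 10
f 9 10 3
f 10 1 11
f 10 11 3
f 11 1 2
f 11 2 3
f 13 12 16
f 13 16 14
f 14 16 17
f 14 17 15
f 16 12 18
f 16 18 17
f 17 18 19
f 17 19 15
f 18 12 20
f 18 20 19
f 19 20 21
f 19 21 15
f 20 12 22
f 20 22 21
f 21 22 23
f 21 23 15
f 22 12 24
f 22 24 23
f 23 24 25
f 23 25 15
f 24 12 26
f 24 26 25
f 25 26 27
f 25 27 15
f 26 12 28
f 26 28 27
f 27 28 29
f 27 29 15
f 28 12 30
f 28 30 29
f 29 30 31
f 29 31 15
f 30 12 32
f 30 32 31
f 31 32 33
f 31 33 15
f 32 12 34
f 32 34 33
f 33 34 35
f 33 35 15
f 34 12 13
f 34 13 35
f 35 13 14
f 35 14 15
f 37 39 36
f 40 37 36
f 36 39 38
f 38 40 36
f 37 43 39
f 41 37 40
f 41 43 37
f 39 43 38
f 42 40 38
f 38 43 42
f 42 41 40
f 43 41 42
f 45 44 47
f 45 47 46
f 47 44 48
f 47 48 46
f 48 44 49
f 48 49 46
f 49 44 50
f 49 50 46
f 50 44 51
f 50 51 46
f 51 44 52
f 51 52 46
f 52 44 53
f 52 53 46
f 53 44 45
f 53 45 46



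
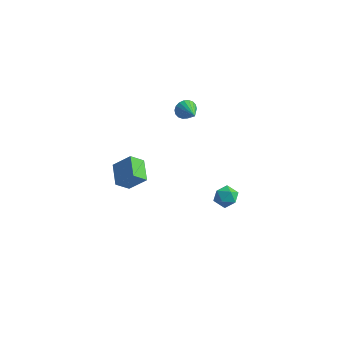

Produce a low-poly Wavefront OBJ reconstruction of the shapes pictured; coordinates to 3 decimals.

v -0.817 3.604 2.837
v -0.511 3.699 2.353
v 0.057 2.856 3.243
v -0.426 3.884 2.512
v -0.419 4.014 2.735
v -0.491 4.062 2.978
v -0.627 4.02 3.193
v -0.8 3.896 3.338
v -0.978 3.713 3.383
v -1.123 3.509 3.32
v -1.208 3.324 3.162
v -1.215 3.194 2.939
v -1.143 3.146 2.696
v -1.007 3.188 2.48
v -0.833 3.312 2.336
v -0.656 3.495 2.29
v -3.315 2.292 -3.465
v -3.775 1.717 -2.834
v -4.03 3.33 -3.041
v -4.49 2.756 -2.41
v -2.43 2.544 -2.59
v -2.89 1.97 -1.959
v -3.145 3.583 -2.166
v -3.605 3.008 -1.535
v 2.478 0.324 0.564
v 2.924 0.528 1.009
v 3.216 -0.308 0.111
v 3.662 -0.104 0.556
v 3.155 -0.486 0.747
v 2.699 -0.095 1.026
v 3.441 0.315 0.094
v 2.985 0.706 0.373
v 3.52 0.522 0.718
v 3.343 0.027 1.122
v 2.797 0.193 -0.002
v 2.62 -0.302 0.402
f 2 1 4
f 2 4 3
f 4 1 5
f 4 5 3
f 5 1 6
f 5 6 3
f 6 1 7
f 6 7 3
f 7 1 8
f 7 8 3
f 8 1 9
f 8 9 3
f 9 1 10
f 9 10 3
f 10 1 11
f 10 11 3
f 11 1 12
f 11 12 3
f 12 1 13
f 12 13 3
f 13 1 14
f 13 14 3
f 14 1 15
f 14 15 3
f 15 1 16
f 15 16 3
f 16 1 2
f 16 2 3
f 18 20 17
f 21 18 17
f 17 20 19
f 19 21 17
f 18 24 20
f 22 18 21
f 22 24 18
f 20 24 19
f 23 21 19
f 19 24 23
f 23 22 21
f 24 22 23
f 25 36 30
f 25 30 26
f 25 26 32
f 25 32 35
f 25 35 36
f 26 30 34
f 30 36 29
f 36 35 27
f 35 32 31
f 32 26 33
f 28 34 29
f 28 29 27
f 28 27 31
f 28 31 33
f 28 33 34
f 29 34 30
f 27 29 36
f 31 27 35
f 33 31 32
f 34 33 26



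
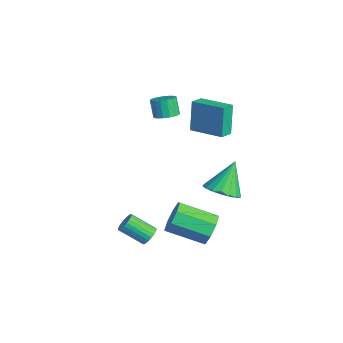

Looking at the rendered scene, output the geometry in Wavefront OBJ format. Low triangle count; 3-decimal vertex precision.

v -0.303 3.251 -2.419
v 0.21 2.524 -1.843
v -0.877 4.209 -0.701
v 0.54 2.852 -1.916
v 0.704 3.26 -2.088
v 0.668 3.666 -2.326
v 0.44 3.989 -2.582
v 0.065 4.167 -2.807
v -0.383 4.163 -2.954
v -0.815 3.978 -2.996
v -1.146 3.65 -2.923
v -1.309 3.242 -2.751
v -1.274 2.837 -2.513
v -1.046 2.513 -2.257
v -0.671 2.335 -2.032
v -0.223 2.339 -1.885
v -1.151 2.314 2.309
v -1.616 2.573 4.101
v 0.377 3.436 2.543
v -0.088 3.696 4.335
v -0.692 1.644 2.525
v -1.157 1.904 4.317
v 0.836 2.767 2.759
v 0.371 3.026 4.551
v -2.391 0.986 2.649
v -1.856 0.631 2.9
v -2.333 0.619 3.902
v -2.869 0.974 3.651
v -1.769 0.947 2.945
v -2.246 0.935 3.947
v -1.826 1.271 2.922
v -2.303 1.259 3.924
v -2.011 1.531 2.836
v -2.489 1.518 3.839
v -2.284 1.665 2.708
v -2.761 1.653 3.71
v -2.582 1.644 2.566
v -3.059 1.632 3.568
v -2.836 1.472 2.443
v -3.313 1.46 3.445
v -2.988 1.189 2.367
v -3.465 1.177 3.37
v -3.003 0.859 2.356
v -3.48 0.847 3.358
v -2.879 0.559 2.412
v -3.356 0.547 3.414
v -2.642 0.356 2.522
v -3.119 0.344 3.524
v -2.349 0.298 2.661
v -2.826 0.285 3.663
v -2.065 0.397 2.797
v -2.542 0.385 3.8
v 2.309 1.668 -3.039
v 2.882 1.718 -2.221
v 1.923 -0.018 -1.443
v 1.351 -0.068 -2.261
v 2.23 2.112 -2.146
v 1.271 0.376 -1.368
v 1.625 2.245 -2.594
v 0.666 0.51 -1.817
v 1.42 2.041 -3.303
v 0.461 0.305 -2.525
v 1.737 1.618 -3.857
v 0.778 -0.118 -3.079
v 2.389 1.224 -3.932
v 1.43 -0.512 -3.154
v 2.994 1.09 -3.483
v 2.035 -0.645 -2.706
v 3.199 1.295 -2.775
v 2.24 -0.441 -1.997
v 1.597 -1.354 -3.249
v 2.084 -1.416 -2.941
v 1.39 -2.488 -2.062
v 0.903 -2.426 -2.371
v 1.979 -1.253 -2.825
v 1.285 -2.325 -1.946
v 1.815 -1.105 -2.773
v 1.122 -2.177 -1.894
v 1.619 -0.995 -2.794
v 0.925 -2.067 -1.916
v 1.419 -0.94 -2.885
v 0.725 -2.012 -2.006
v 1.246 -0.947 -3.031
v 0.552 -2.019 -2.152
v 1.126 -1.017 -3.21
v 0.433 -2.089 -2.331
v 1.079 -1.138 -3.395
v 0.385 -2.21 -2.516
v 1.11 -1.292 -3.558
v 0.416 -2.364 -2.679
v 1.215 -1.455 -3.674
v 0.521 -2.527 -2.795
v 1.378 -1.603 -3.726
v 0.685 -2.675 -2.847
v 1.575 -1.713 -3.704
v 0.881 -2.785 -2.826
v 1.775 -1.768 -3.614
v 1.081 -2.84 -2.735
v 1.948 -1.761 -3.468
v 1.254 -2.833 -2.589
v 2.067 -1.691 -3.289
v 1.374 -2.763 -2.41
v 2.115 -1.57 -3.104
v 1.421 -2.642 -2.225
f 2 1 4
f 2 4 3
f 4 1 5
f 4 5 3
f 5 1 6
f 5 6 3
f 6 1 7
f 6 7 3
f 7 1 8
f 7 8 3
f 8 1 9
f 8 9 3
f 9 1 10
f 9 10 3
f 10 1 11
f 10 11 3
f 11 1 12
f 11 12 3
f 12 1 13
f 12 13 3
f 13 1 14
f 13 14 3
f 14 1 15
f 14 15 3
f 15 1 16
f 15 16 3
f 16 1 2
f 16 2 3
f 18 20 17
f 21 18 17
f 17 20 19
f 19 21 17
f 18 24 20
f 22 18 21
f 22 24 18
f 20 24 19
f 23 21 19
f 19 24 23
f 23 22 21
f 24 22 23
f 26 25 29
f 26 29 27
f 27 29 30
f 27 30 28
f 29 25 31
f 29 31 30
f 30 31 32
f 30 32 28
f 31 25 33
f 31 33 32
f 32 33 34
f 32 34 28
f 33 25 35
f 33 35 34
f 34 35 36
f 34 36 28
f 35 25 37
f 35 37 36
f 36 37 38
f 36 38 28
f 37 25 39
f 37 39 38
f 38 39 40
f 38 40 28
f 39 25 41
f 39 41 40
f 40 41 42
f 40 42 28
f 41 25 43
f 41 43 42
f 42 43 44
f 42 44 28
f 43 25 45
f 43 45 44
f 44 45 46
f 44 46 28
f 45 25 47
f 45 47 46
f 46 47 48
f 46 48 28
f 47 25 49
f 47 49 48
f 48 49 50
f 48 50 28
f 49 25 51
f 49 51 50
f 50 51 52
f 50 52 28
f 51 25 26
f 51 26 52
f 52 26 27
f 52 27 28
f 54 53 57
f 54 57 55
f 55 57 58
f 55 58 56
f 57 53 59
f 57 59 58
f 58 59 60
f 58 60 56
f 59 53 61
f 59 61 60
f 60 61 62
f 60 62 56
f 61 53 63
f 61 63 62
f 62 63 64
f 62 64 56
f 63 53 65
f 63 65 64
f 64 65 66
f 64 66 56
f 65 53 67
f 65 67 66
f 66 67 68
f 66 68 56
f 67 53 69
f 67 69 68
f 68 69 70
f 68 70 56
f 69 53 54
f 69 54 70
f 70 54 55
f 70 55 56
f 72 71 75
f 72 75 73
f 73 75 76
f 73 76 74
f 75 71 77
f 75 77 76
f 76 77 78
f 76 78 74
f 77 71 79
f 77 79 78
f 78 79 80
f 78 80 74
f 79 71 81
f 79 81 80
f 80 81 82
f 80 82 74
f 81 71 83
f 81 83 82
f 82 83 84
f 82 84 74
f 83 71 85
f 83 85 84
f 84 85 86
f 84 86 74
f 85 71 87
f 85 87 86
f 86 87 88
f 86 88 74
f 87 71 89
f 87 89 88
f 88 89 90
f 88 90 74
f 89 71 91
f 89 91 90
f 90 91 92
f 90 92 74
f 91 71 93
f 91 93 92
f 92 93 94
f 92 94 74
f 93 71 95
f 93 95 94
f 94 95 96
f 94 96 74
f 95 71 97
f 95 97 96
f 96 97 98
f 96 98 74
f 97 71 99
f 97 99 98
f 98 99 100
f 98 100 74
f 99 71 101
f 99 101 100
f 100 101 102
f 100 102 74
f 101 71 103
f 101 103 102
f 102 103 104
f 102 104 74
f 103 71 72
f 103 72 104
f 104 72 73
f 104 73 74



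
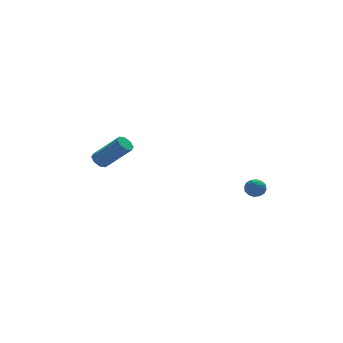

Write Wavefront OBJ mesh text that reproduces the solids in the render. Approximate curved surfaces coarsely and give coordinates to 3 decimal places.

v -2.559 4.387 -1.936
v -2.3 4.042 -2.353
v -1.001 3.168 -0.821
v -1.261 3.513 -0.404
v -2.087 4.446 -2.302
v -0.789 3.572 -0.77
v -2.151 4.816 -2.037
v -0.853 3.941 -0.505
v -2.454 4.934 -1.712
v -1.156 4.06 -0.181
v -2.819 4.732 -1.519
v -1.52 3.858 0.013
v -3.031 4.328 -1.57
v -1.733 3.454 -0.038
v -2.967 3.959 -1.835
v -1.669 3.084 -0.303
v -2.664 3.84 -2.159
v -1.366 2.966 -0.628
v 3.391 -3.475 -1.351
v 3.767 -3.052 -1.63
v 4.173 -4.128 -1.29
v 4.549 -3.705 -1.569
v 4.335 -3.601 -0.984
v 3.852 -3.197 -1.022
v 4.088 -3.983 -1.898
v 3.605 -3.579 -1.936
v 4.197 -3.366 -1.968
v 4.35 -3.129 -1.403
v 3.59 -4.051 -1.517
v 3.743 -3.814 -0.952
v 3.51 -3.206 -1.496
v 4.43 -3.974 -1.424
v 4.304 -3.913 -1.08
v 4.525 -3.664 -1.244
v 3.561 -3.291 -1.139
v 3.781 -3.043 -1.303
v 4.116 -3.365 -0.923
v 4.159 -4.137 -1.617
v 4.379 -3.889 -1.781
v 3.415 -3.516 -1.676
v 3.636 -3.267 -1.84
v 3.824 -3.815 -1.997
v 3.984 -3.142 -1.859
v 4.444 -3.526 -1.823
v 4.173 -3.689 -2.016
v 3.889 -3.452 -2.038
v 4.074 -3.003 -1.527
v 4.534 -3.387 -1.491
v 4.408 -3.326 -1.147
v 4.124 -3.088 -1.169
v 4.327 -3.187 -1.725
v 3.406 -3.793 -1.429
v 3.866 -4.177 -1.393
v 3.816 -4.092 -1.751
v 3.532 -3.854 -1.773
v 3.496 -3.654 -1.097
v 3.956 -4.038 -1.061
v 4.051 -3.728 -0.882
v 3.767 -3.491 -0.904
v 3.613 -3.993 -1.195
f 2 1 5
f 2 5 3
f 3 5 6
f 3 6 4
f 5 1 7
f 5 7 6
f 6 7 8
f 6 8 4
f 7 1 9
f 7 9 8
f 8 9 10
f 8 10 4
f 9 1 11
f 9 11 10
f 10 11 12
f 10 12 4
f 11 1 13
f 11 13 12
f 12 13 14
f 12 14 4
f 13 1 15
f 13 15 14
f 14 15 16
f 14 16 4
f 15 1 17
f 15 17 16
f 16 17 18
f 16 18 4
f 17 1 2
f 17 2 18
f 18 2 3
f 18 3 4
f 19 56 35
f 56 30 59
f 35 59 24
f 56 59 35
f 19 35 31
f 35 24 36
f 31 36 20
f 35 36 31
f 19 31 40
f 31 20 41
f 40 41 26
f 31 41 40
f 19 40 52
f 40 26 55
f 52 55 29
f 40 55 52
f 19 52 56
f 52 29 60
f 56 60 30
f 52 60 56
f 20 36 47
f 36 24 50
f 47 50 28
f 36 50 47
f 24 59 37
f 59 30 58
f 37 58 23
f 59 58 37
f 30 60 57
f 60 29 53
f 57 53 21
f 60 53 57
f 29 55 54
f 55 26 42
f 54 42 25
f 55 42 54
f 26 41 46
f 41 20 43
f 46 43 27
f 41 43 46
f 22 48 34
f 48 28 49
f 34 49 23
f 48 49 34
f 22 34 32
f 34 23 33
f 32 33 21
f 34 33 32
f 22 32 39
f 32 21 38
f 39 38 25
f 32 38 39
f 22 39 44
f 39 25 45
f 44 45 27
f 39 45 44
f 22 44 48
f 44 27 51
f 48 51 28
f 44 51 48
f 23 49 37
f 49 28 50
f 37 50 24
f 49 50 37
f 21 33 57
f 33 23 58
f 57 58 30
f 33 58 57
f 25 38 54
f 38 21 53
f 54 53 29
f 38 53 54
f 27 45 46
f 45 25 42
f 46 42 26
f 45 42 46
f 28 51 47
f 51 27 43
f 47 43 20
f 51 43 47



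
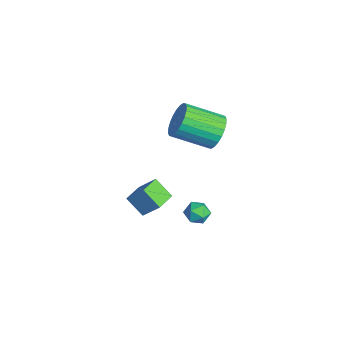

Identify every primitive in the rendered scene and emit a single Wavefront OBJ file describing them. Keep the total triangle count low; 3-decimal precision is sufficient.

v 2.177 1.237 -3.764
v 2.573 1.78 -4.09
v 3.127 0.96 -3.07
v 3.523 1.503 -3.396
v 2.951 1.675 -2.947
v 2.365 1.846 -3.376
v 3.335 0.894 -3.784
v 2.749 1.065 -4.213
v 3.289 1.568 -4.102
v 3.051 2.051 -3.585
v 2.649 0.689 -3.575
v 2.411 1.172 -3.058
v 2.47 -0.711 -2.741
v 1.749 -1.363 -1.878
v 3.029 0.027 -1.717
v 2.308 -0.626 -0.854
v 3.372 -1.554 -2.626
v 2.651 -2.207 -1.763
v 3.931 -0.817 -1.602
v 3.21 -1.469 -0.739
v 2.322 2.481 2.213
v 3.022 2.671 2.958
v 2.518 0.789 3.912
v 1.818 0.599 3.167
v 2.69 2.841 3.117
v 2.185 0.958 4.071
v 2.301 2.956 3.138
v 1.796 1.073 4.092
v 1.916 2.998 3.019
v 1.411 1.116 3.972
v 1.592 2.962 2.776
v 1.088 1.08 3.73
v 1.38 2.853 2.448
v 0.875 0.97 3.402
v 1.311 2.687 2.084
v 0.806 0.804 3.038
v 1.396 2.49 1.74
v 0.892 0.607 2.694
v 1.622 2.291 1.468
v 1.118 0.409 2.422
v 1.955 2.122 1.309
v 1.45 0.239 2.263
v 2.344 2.007 1.288
v 1.839 0.124 2.242
v 2.729 1.964 1.408
v 2.224 0.082 2.361
v 3.052 2 1.65
v 2.548 0.118 2.604
v 3.265 2.11 1.978
v 2.76 0.227 2.932
v 3.334 2.276 2.342
v 2.829 0.393 3.296
v 3.248 2.473 2.686
v 2.744 0.59 3.64
f 1 12 6
f 1 6 2
f 1 2 8
f 1 8 11
f 1 11 12
f 2 6 10
f 6 12 5
f 12 11 3
f 11 8 7
f 8 2 9
f 4 10 5
f 4 5 3
f 4 3 7
f 4 7 9
f 4 9 10
f 5 10 6
f 3 5 12
f 7 3 11
f 9 7 8
f 10 9 2
f 14 16 13
f 17 14 13
f 13 16 15
f 15 17 13
f 14 20 16
f 18 14 17
f 18 20 14
f 16 20 15
f 19 17 15
f 15 20 19
f 19 18 17
f 20 18 19
f 22 21 25
f 22 25 23
f 23 25 26
f 23 26 24
f 25 21 27
f 25 27 26
f 26 27 28
f 26 28 24
f 27 21 29
f 27 29 28
f 28 29 30
f 28 30 24
f 29 21 31
f 29 31 30
f 30 31 32
f 30 32 24
f 31 21 33
f 31 33 32
f 32 33 34
f 32 34 24
f 33 21 35
f 33 35 34
f 34 35 36
f 34 36 24
f 35 21 37
f 35 37 36
f 36 37 38
f 36 38 24
f 37 21 39
f 37 39 38
f 38 39 40
f 38 40 24
f 39 21 41
f 39 41 40
f 40 41 42
f 40 42 24
f 41 21 43
f 41 43 42
f 42 43 44
f 42 44 24
f 43 21 45
f 43 45 44
f 44 45 46
f 44 46 24
f 45 21 47
f 45 47 46
f 46 47 48
f 46 48 24
f 47 21 49
f 47 49 48
f 48 49 50
f 48 50 24
f 49 21 51
f 49 51 50
f 50 51 52
f 50 52 24
f 51 21 53
f 51 53 52
f 52 53 54
f 52 54 24
f 53 21 22
f 53 22 54
f 54 22 23
f 54 23 24



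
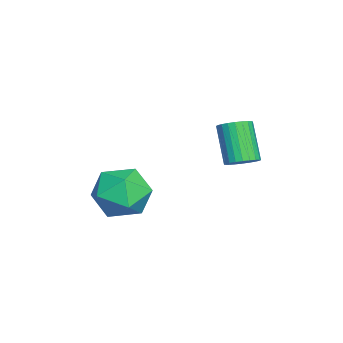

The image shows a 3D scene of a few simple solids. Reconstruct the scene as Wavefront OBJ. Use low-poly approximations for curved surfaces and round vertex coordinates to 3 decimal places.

v 0.537 -1.978 0.667
v 1.496 -1.635 1.171
v 1.164 -3.705 0.649
v 2.123 -3.362 1.153
v 1.144 -3.35 1.728
v 0.757 -2.283 1.739
v 1.903 -3.057 0.081
v 1.516 -1.99 0.092
v 2.34 -2.303 0.808
v 1.871 -2.483 1.826
v 0.789 -2.857 -0.006
v 0.32 -3.037 1.012
v 0.176 1.169 1.926
v 0.687 0.982 2.203
v -0.166 0.644 3.55
v -0.676 0.831 3.274
v 0.685 1.213 2.259
v -0.167 0.875 3.607
v 0.606 1.438 2.266
v -0.246 1.099 3.613
v 0.462 1.621 2.22
v -0.391 1.283 3.568
v 0.274 1.736 2.13
v -0.579 1.398 3.477
v 0.071 1.764 2.009
v -0.782 1.426 3.356
v -0.116 1.702 1.875
v -0.969 1.364 3.222
v -0.258 1.559 1.749
v -1.111 1.221 3.096
v -0.334 1.356 1.65
v -1.187 1.018 2.997
v -0.333 1.125 1.593
v -1.185 0.787 2.941
v -0.254 0.901 1.587
v -1.106 0.562 2.934
v -0.109 0.717 1.632
v -0.962 0.379 2.98
v 0.079 0.602 1.723
v -0.774 0.264 3.07
v 0.282 0.574 1.844
v -0.571 0.236 3.191
v 0.469 0.636 1.978
v -0.384 0.298 3.325
v 0.611 0.779 2.104
v -0.242 0.441 3.451
f 1 12 6
f 1 6 2
f 1 2 8
f 1 8 11
f 1 11 12
f 2 6 10
f 6 12 5
f 12 11 3
f 11 8 7
f 8 2 9
f 4 10 5
f 4 5 3
f 4 3 7
f 4 7 9
f 4 9 10
f 5 10 6
f 3 5 12
f 7 3 11
f 9 7 8
f 10 9 2
f 14 13 17
f 14 17 15
f 15 17 18
f 15 18 16
f 17 13 19
f 17 19 18
f 18 19 20
f 18 20 16
f 19 13 21
f 19 21 20
f 20 21 22
f 20 22 16
f 21 13 23
f 21 23 22
f 22 23 24
f 22 24 16
f 23 13 25
f 23 25 24
f 24 25 26
f 24 26 16
f 25 13 27
f 25 27 26
f 26 27 28
f 26 28 16
f 27 13 29
f 27 29 28
f 28 29 30
f 28 30 16
f 29 13 31
f 29 31 30
f 30 31 32
f 30 32 16
f 31 13 33
f 31 33 32
f 32 33 34
f 32 34 16
f 33 13 35
f 33 35 34
f 34 35 36
f 34 36 16
f 35 13 37
f 35 37 36
f 36 37 38
f 36 38 16
f 37 13 39
f 37 39 38
f 38 39 40
f 38 40 16
f 39 13 41
f 39 41 40
f 40 41 42
f 40 42 16
f 41 13 43
f 41 43 42
f 42 43 44
f 42 44 16
f 43 13 45
f 43 45 44
f 44 45 46
f 44 46 16
f 45 13 14
f 45 14 46
f 46 14 15
f 46 15 16



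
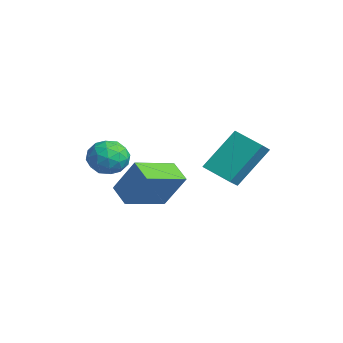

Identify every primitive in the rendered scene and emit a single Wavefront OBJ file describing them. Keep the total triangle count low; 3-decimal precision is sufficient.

v -0.765 -2.061 -0.435
v -1.752 -2.23 0.087
v -1.366 -0.185 -0.964
v -2.354 -0.354 -0.442
v -0.046 -1.386 1.142
v -1.034 -1.555 1.664
v -0.648 0.49 0.613
v -1.635 0.321 1.135
v 1.394 0.709 1.848
v 1.244 2.091 3.514
v 2.478 1.412 1.362
v 2.327 2.795 3.028
v 1.973 0.165 2.352
v 1.822 1.548 4.018
v 3.056 0.869 1.866
v 2.906 2.251 3.532
v -2.307 -1.728 0.701
v -1.79 -1.948 1.463
v -3.55 -2.312 1.377
v -3.033 -2.532 2.139
v -3.211 -1.626 1.933
v -2.442 -1.265 1.515
v -2.898 -2.995 1.325
v -2.129 -2.634 0.907
v -2.155 -2.731 1.848
v -2.348 -1.885 2.224
v -2.992 -2.375 0.616
v -3.185 -1.529 0.992
v -1.939 -1.787 1.023
v -3.401 -2.473 1.817
v -3.505 -1.941 1.696
v -3.201 -2.07 2.144
v -2.323 -1.385 1.054
v -2.019 -1.514 1.501
v -2.854 -1.325 1.778
v -3.321 -2.746 1.339
v -3.017 -2.875 1.786
v -2.139 -2.19 0.696
v -1.835 -2.319 1.144
v -2.486 -2.935 1.062
v -1.85 -2.376 1.697
v -2.581 -2.72 2.094
v -2.501 -2.992 1.616
v -2.049 -2.78 1.37
v -1.964 -1.879 1.918
v -2.694 -2.222 2.315
v -2.799 -1.689 2.194
v -2.347 -1.477 1.949
v -2.178 -2.339 2.144
v -2.646 -2.038 0.525
v -3.376 -2.381 0.922
v -2.993 -2.783 0.891
v -2.541 -2.571 0.646
v -2.759 -1.54 0.746
v -3.49 -1.884 1.143
v -3.291 -1.48 1.47
v -2.839 -1.268 1.224
v -3.162 -1.921 0.696
f 2 4 1
f 5 2 1
f 1 4 3
f 3 5 1
f 2 8 4
f 6 2 5
f 6 8 2
f 4 8 3
f 7 5 3
f 3 8 7
f 7 6 5
f 8 6 7
f 10 12 9
f 13 10 9
f 9 12 11
f 11 13 9
f 10 16 12
f 14 10 13
f 14 16 10
f 12 16 11
f 15 13 11
f 11 16 15
f 15 14 13
f 16 14 15
f 17 54 33
f 54 28 57
f 33 57 22
f 54 57 33
f 17 33 29
f 33 22 34
f 29 34 18
f 33 34 29
f 17 29 38
f 29 18 39
f 38 39 24
f 29 39 38
f 17 38 50
f 38 24 53
f 50 53 27
f 38 53 50
f 17 50 54
f 50 27 58
f 54 58 28
f 50 58 54
f 18 34 45
f 34 22 48
f 45 48 26
f 34 48 45
f 22 57 35
f 57 28 56
f 35 56 21
f 57 56 35
f 28 58 55
f 58 27 51
f 55 51 19
f 58 51 55
f 27 53 52
f 53 24 40
f 52 40 23
f 53 40 52
f 24 39 44
f 39 18 41
f 44 41 25
f 39 41 44
f 20 46 32
f 46 26 47
f 32 47 21
f 46 47 32
f 20 32 30
f 32 21 31
f 30 31 19
f 32 31 30
f 20 30 37
f 30 19 36
f 37 36 23
f 30 36 37
f 20 37 42
f 37 23 43
f 42 43 25
f 37 43 42
f 20 42 46
f 42 25 49
f 46 49 26
f 42 49 46
f 21 47 35
f 47 26 48
f 35 48 22
f 47 48 35
f 19 31 55
f 31 21 56
f 55 56 28
f 31 56 55
f 23 36 52
f 36 19 51
f 52 51 27
f 36 51 52
f 25 43 44
f 43 23 40
f 44 40 24
f 43 40 44
f 26 49 45
f 49 25 41
f 45 41 18
f 49 41 45



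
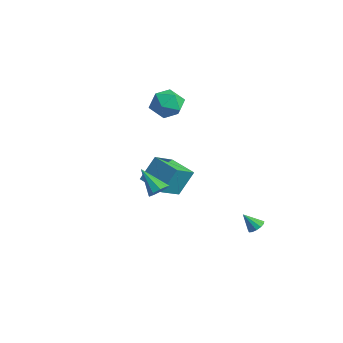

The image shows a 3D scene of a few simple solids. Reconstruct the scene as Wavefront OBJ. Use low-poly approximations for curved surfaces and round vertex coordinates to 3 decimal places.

v -4.561 -0.434 -3.88
v -4.485 0.563 -2.206
v -5.112 1.066 -4.749
v -5.036 2.064 -3.076
v -2.704 0.036 -4.244
v -2.628 1.034 -2.571
v -3.255 1.537 -5.114
v -3.179 2.534 -3.44
v -4.607 1.802 2.244
v -3.607 1.671 1.616
v -4.053 0.389 3.424
v -3.053 0.258 2.796
v -3.22 1.236 3.448
v -3.563 2.11 2.719
v -4.097 -0.05 2.321
v -4.44 0.824 1.592
v -3.292 0.526 1.663
v -2.75 1.321 2.36
v -4.91 0.739 2.68
v -4.368 1.534 3.377
v 2.595 -2.999 -0.739
v 2.968 -3.563 -0.558
v 1.305 -3.441 0.539
v 3.101 -3.187 -0.294
v 2.998 -2.723 -0.238
v 2.706 -2.388 -0.417
v 2.363 -2.339 -0.747
v 2.128 -2.599 -1.073
v 2.112 -3.046 -1.244
v 2.322 -3.471 -1.178
v 2.66 -3.676 -0.907
v 4.061 2.52 -4.442
v 4.594 2.507 -4.189
v 3.599 1.9 -3.498
v 4.445 2.784 -4.08
v 4.174 2.977 -4.086
v 3.868 3.025 -4.204
v 3.622 2.912 -4.398
v 3.516 2.676 -4.606
v 3.583 2.389 -4.762
v 3.801 2.145 -4.816
v 4.102 2.019 -4.751
v 4.39 2.053 -4.588
v 4.573 2.235 -4.379
f 2 4 1
f 5 2 1
f 1 4 3
f 3 5 1
f 2 8 4
f 6 2 5
f 6 8 2
f 4 8 3
f 7 5 3
f 3 8 7
f 7 6 5
f 8 6 7
f 9 20 14
f 9 14 10
f 9 10 16
f 9 16 19
f 9 19 20
f 10 14 18
f 14 20 13
f 20 19 11
f 19 16 15
f 16 10 17
f 12 18 13
f 12 13 11
f 12 11 15
f 12 15 17
f 12 17 18
f 13 18 14
f 11 13 20
f 15 11 19
f 17 15 16
f 18 17 10
f 22 21 24
f 22 24 23
f 24 21 25
f 24 25 23
f 25 21 26
f 25 26 23
f 26 21 27
f 26 27 23
f 27 21 28
f 27 28 23
f 28 21 29
f 28 29 23
f 29 21 30
f 29 30 23
f 30 21 31
f 30 31 23
f 31 21 22
f 31 22 23
f 33 32 35
f 33 35 34
f 35 32 36
f 35 36 34
f 36 32 37
f 36 37 34
f 37 32 38
f 37 38 34
f 38 32 39
f 38 39 34
f 39 32 40
f 39 40 34
f 40 32 41
f 40 41 34
f 41 32 42
f 41 42 34
f 42 32 43
f 42 43 34
f 43 32 44
f 43 44 34
f 44 32 33
f 44 33 34



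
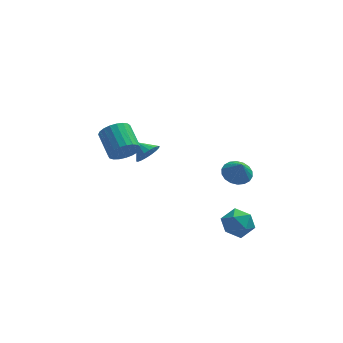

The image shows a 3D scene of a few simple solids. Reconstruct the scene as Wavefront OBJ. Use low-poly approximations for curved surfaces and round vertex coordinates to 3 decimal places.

v -0.911 -0.228 -0.287
v -0.556 -0.48 0.443
v -1.529 0.448 0.247
v -0.334 -0.192 0.337
v -0.227 0.088 0.107
v -0.255 0.306 -0.201
v -0.412 0.418 -0.526
v -0.669 0.403 -0.804
v -0.974 0.262 -0.979
v -1.266 0.025 -1.017
v -1.487 -0.263 -0.911
v -1.595 -0.543 -0.681
v -1.567 -0.761 -0.373
v -1.409 -0.873 -0.048
v -1.152 -0.858 0.23
v -0.848 -0.717 0.405
v -2.408 -4.517 3.182
v -1.978 -4.035 2.513
v -2.462 -2.581 3.249
v -2.892 -3.063 3.918
v -2.332 -4.079 2.365
v -2.817 -2.625 3.101
v -2.7 -4.198 2.359
v -3.185 -2.744 3.095
v -3.018 -4.372 2.495
v -3.502 -2.918 3.231
v -3.229 -4.572 2.75
v -3.714 -3.118 3.485
v -3.299 -4.762 3.079
v -3.783 -3.308 3.815
v -3.215 -4.909 3.426
v -3.699 -3.455 4.162
v -2.991 -4.989 3.732
v -3.475 -3.535 4.467
v -2.666 -4.987 3.942
v -3.151 -3.533 4.677
v -2.297 -4.904 4.02
v -2.781 -3.45 4.756
v -1.947 -4.754 3.954
v -2.431 -3.3 4.69
v -1.676 -4.563 3.754
v -2.161 -3.109 4.49
v -1.532 -4.364 3.456
v -2.017 -2.91 4.192
v -1.54 -4.191 3.11
v -2.024 -2.737 3.846
v -1.697 -4.075 2.776
v -2.182 -2.621 3.512
v 3.859 -3.449 0.281
v 4.518 -3.95 -0.073
v 4.061 -3.931 1.339
v 4.71 -3.617 0.042
v 4.733 -3.251 0.203
v 4.583 -2.925 0.381
v 4.29 -2.702 0.538
v 3.911 -2.628 0.645
v 3.522 -2.716 0.679
v 3.199 -2.949 0.635
v 3.007 -3.282 0.52
v 2.984 -3.647 0.358
v 3.134 -3.974 0.181
v 3.427 -4.196 0.024
v 3.806 -4.271 -0.083
v 4.195 -4.183 -0.117
v 3.804 -3.222 -2.981
v 4.585 -3.098 -3.707
v 3.255 -4.642 -3.813
v 4.036 -4.518 -4.539
v 4.279 -4.797 -3.532
v 4.618 -3.919 -3.018
v 3.222 -3.821 -4.502
v 3.561 -2.943 -3.988
v 4.225 -3.468 -4.647
v 4.878 -4.072 -4.047
v 2.962 -3.668 -3.473
v 3.615 -4.272 -2.873
f 2 1 4
f 2 4 3
f 4 1 5
f 4 5 3
f 5 1 6
f 5 6 3
f 6 1 7
f 6 7 3
f 7 1 8
f 7 8 3
f 8 1 9
f 8 9 3
f 9 1 10
f 9 10 3
f 10 1 11
f 10 11 3
f 11 1 12
f 11 12 3
f 12 1 13
f 12 13 3
f 13 1 14
f 13 14 3
f 14 1 15
f 14 15 3
f 15 1 16
f 15 16 3
f 16 1 2
f 16 2 3
f 18 17 21
f 18 21 19
f 19 21 22
f 19 22 20
f 21 17 23
f 21 23 22
f 22 23 24
f 22 24 20
f 23 17 25
f 23 25 24
f 24 25 26
f 24 26 20
f 25 17 27
f 25 27 26
f 26 27 28
f 26 28 20
f 27 17 29
f 27 29 28
f 28 29 30
f 28 30 20
f 29 17 31
f 29 31 30
f 30 31 32
f 30 32 20
f 31 17 33
f 31 33 32
f 32 33 34
f 32 34 20
f 33 17 35
f 33 35 34
f 34 35 36
f 34 36 20
f 35 17 37
f 35 37 36
f 36 37 38
f 36 38 20
f 37 17 39
f 37 39 38
f 38 39 40
f 38 40 20
f 39 17 41
f 39 41 40
f 40 41 42
f 40 42 20
f 41 17 43
f 41 43 42
f 42 43 44
f 42 44 20
f 43 17 45
f 43 45 44
f 44 45 46
f 44 46 20
f 45 17 47
f 45 47 46
f 46 47 48
f 46 48 20
f 47 17 18
f 47 18 48
f 48 18 19
f 48 19 20
f 50 49 52
f 50 52 51
f 52 49 53
f 52 53 51
f 53 49 54
f 53 54 51
f 54 49 55
f 54 55 51
f 55 49 56
f 55 56 51
f 56 49 57
f 56 57 51
f 57 49 58
f 57 58 51
f 58 49 59
f 58 59 51
f 59 49 60
f 59 60 51
f 60 49 61
f 60 61 51
f 61 49 62
f 61 62 51
f 62 49 63
f 62 63 51
f 63 49 64
f 63 64 51
f 64 49 50
f 64 50 51
f 65 76 70
f 65 70 66
f 65 66 72
f 65 72 75
f 65 75 76
f 66 70 74
f 70 76 69
f 76 75 67
f 75 72 71
f 72 66 73
f 68 74 69
f 68 69 67
f 68 67 71
f 68 71 73
f 68 73 74
f 69 74 70
f 67 69 76
f 71 67 75
f 73 71 72
f 74 73 66



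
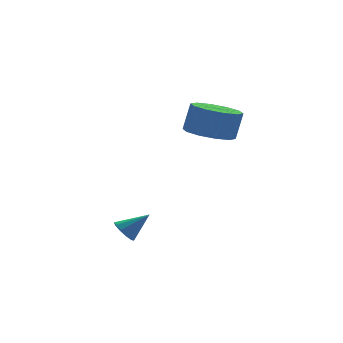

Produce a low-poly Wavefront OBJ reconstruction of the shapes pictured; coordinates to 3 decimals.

v -0.754 -1.03 -1.812
v -0.429 -0.684 -2.089
v 0.154 -1.27 -1.048
v -0.587 -0.507 -1.846
v -0.809 -0.531 -1.589
v -1.01 -0.745 -1.418
v -1.113 -1.068 -1.397
v -1.078 -1.377 -1.535
v -0.92 -1.554 -1.778
v -0.698 -1.53 -2.035
v -0.497 -1.316 -2.206
v -0.394 -0.993 -2.227
v 3.734 0.915 1.549
v 4.552 0.342 1.342
v 4.924 0.432 2.563
v 4.106 1.005 2.771
v 4.708 0.946 1.25
v 5.081 1.035 2.471
v 4.493 1.538 1.272
v 4.865 1.627 2.494
v 3.987 1.892 1.401
v 4.36 1.981 2.622
v 3.385 1.873 1.586
v 3.757 1.962 2.807
v 2.916 1.488 1.757
v 3.288 1.578 2.978
v 2.759 0.885 1.849
v 3.132 0.974 3.07
v 2.975 0.293 1.826
v 3.347 0.382 3.048
v 3.48 -0.061 1.698
v 3.853 0.028 2.919
v 4.083 -0.042 1.513
v 4.455 0.047 2.734
f 2 1 4
f 2 4 3
f 4 1 5
f 4 5 3
f 5 1 6
f 5 6 3
f 6 1 7
f 6 7 3
f 7 1 8
f 7 8 3
f 8 1 9
f 8 9 3
f 9 1 10
f 9 10 3
f 10 1 11
f 10 11 3
f 11 1 12
f 11 12 3
f 12 1 2
f 12 2 3
f 14 13 17
f 14 17 15
f 15 17 18
f 15 18 16
f 17 13 19
f 17 19 18
f 18 19 20
f 18 20 16
f 19 13 21
f 19 21 20
f 20 21 22
f 20 22 16
f 21 13 23
f 21 23 22
f 22 23 24
f 22 24 16
f 23 13 25
f 23 25 24
f 24 25 26
f 24 26 16
f 25 13 27
f 25 27 26
f 26 27 28
f 26 28 16
f 27 13 29
f 27 29 28
f 28 29 30
f 28 30 16
f 29 13 31
f 29 31 30
f 30 31 32
f 30 32 16
f 31 13 33
f 31 33 32
f 32 33 34
f 32 34 16
f 33 13 14
f 33 14 34
f 34 14 15
f 34 15 16



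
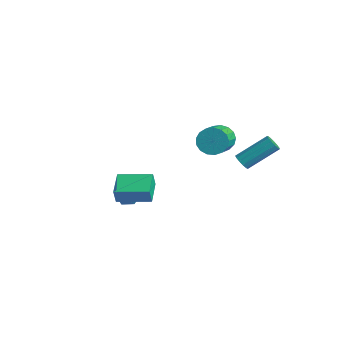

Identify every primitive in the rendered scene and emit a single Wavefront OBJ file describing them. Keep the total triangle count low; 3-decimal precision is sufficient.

v 0.278 -4.773 -0.84
v 0.333 -4.966 0.027
v -0.697 -3.78 -0.557
v -0.642 -3.974 0.31
v 1.582 -3.546 -0.65
v 1.637 -3.74 0.217
v 0.607 -2.554 -0.367
v 0.662 -2.747 0.5
v 2.759 1.228 0.771
v 2.965 0.894 1.096
v 3.608 2.418 2.254
v 3.401 2.752 1.929
v 3.169 0.955 0.902
v 3.812 2.479 2.061
v 3.242 1.103 0.667
v 3.885 2.627 1.826
v 3.162 1.29 0.465
v 3.805 2.815 1.623
v 2.953 1.458 0.359
v 3.596 2.983 1.518
v 2.683 1.553 0.385
v 3.326 3.077 1.544
v 2.437 1.544 0.533
v 3.08 3.069 1.692
v 2.293 1.435 0.756
v 2.936 2.96 1.915
v 2.296 1.26 0.984
v 2.939 2.785 2.143
v 2.447 1.075 1.144
v 3.09 2.6 2.303
v 2.696 0.938 1.186
v 3.339 2.463 2.345
v -3.379 -1.434 -3.649
v -2.835 -1.103 -3.923
v -2.725 -2.317 -3.417
v -2.181 -1.986 -3.691
v -2.459 -1.763 -3.096
v -2.863 -1.217 -3.239
v -2.697 -2.203 -4.101
v -3.101 -1.657 -4.244
v -2.413 -1.578 -4.202
v -2.266 -1.306 -3.581
v -3.294 -2.114 -3.759
v -3.147 -1.842 -3.138
v 2.042 0.379 2.535
v 2.454 0.205 1.848
v 3.471 -1.133 2.798
v 3.058 -0.959 3.485
v 2.668 0.487 2.017
v 3.685 -0.85 2.967
v 2.738 0.745 2.305
v 3.755 -0.593 3.255
v 2.649 0.919 2.645
v 3.666 -0.419 3.595
v 2.421 0.969 2.961
v 3.437 -0.369 3.91
v 2.105 0.884 3.178
v 3.122 -0.454 4.128
v 1.775 0.683 3.249
v 2.792 -0.655 4.198
v 1.507 0.413 3.156
v 2.523 -0.925 4.105
v 1.36 0.135 2.92
v 2.377 -1.203 3.87
v 1.37 -0.088 2.597
v 2.387 -1.425 3.547
v 1.534 -0.203 2.259
v 2.55 -1.541 3.209
v 1.814 -0.185 1.985
v 2.83 -1.523 2.935
v 2.146 -0.038 1.837
v 3.163 -1.375 2.786
f 2 4 1
f 5 2 1
f 1 4 3
f 3 5 1
f 2 8 4
f 6 2 5
f 6 8 2
f 4 8 3
f 7 5 3
f 3 8 7
f 7 6 5
f 8 6 7
f 10 9 13
f 10 13 11
f 11 13 14
f 11 14 12
f 13 9 15
f 13 15 14
f 14 15 16
f 14 16 12
f 15 9 17
f 15 17 16
f 16 17 18
f 16 18 12
f 17 9 19
f 17 19 18
f 18 19 20
f 18 20 12
f 19 9 21
f 19 21 20
f 20 21 22
f 20 22 12
f 21 9 23
f 21 23 22
f 22 23 24
f 22 24 12
f 23 9 25
f 23 25 24
f 24 25 26
f 24 26 12
f 25 9 27
f 25 27 26
f 26 27 28
f 26 28 12
f 27 9 29
f 27 29 28
f 28 29 30
f 28 30 12
f 29 9 31
f 29 31 30
f 30 31 32
f 30 32 12
f 31 9 10
f 31 10 32
f 32 10 11
f 32 11 12
f 33 44 38
f 33 38 34
f 33 34 40
f 33 40 43
f 33 43 44
f 34 38 42
f 38 44 37
f 44 43 35
f 43 40 39
f 40 34 41
f 36 42 37
f 36 37 35
f 36 35 39
f 36 39 41
f 36 41 42
f 37 42 38
f 35 37 44
f 39 35 43
f 41 39 40
f 42 41 34
f 46 45 49
f 46 49 47
f 47 49 50
f 47 50 48
f 49 45 51
f 49 51 50
f 50 51 52
f 50 52 48
f 51 45 53
f 51 53 52
f 52 53 54
f 52 54 48
f 53 45 55
f 53 55 54
f 54 55 56
f 54 56 48
f 55 45 57
f 55 57 56
f 56 57 58
f 56 58 48
f 57 45 59
f 57 59 58
f 58 59 60
f 58 60 48
f 59 45 61
f 59 61 60
f 60 61 62
f 60 62 48
f 61 45 63
f 61 63 62
f 62 63 64
f 62 64 48
f 63 45 65
f 63 65 64
f 64 65 66
f 64 66 48
f 65 45 67
f 65 67 66
f 66 67 68
f 66 68 48
f 67 45 69
f 67 69 68
f 68 69 70
f 68 70 48
f 69 45 71
f 69 71 70
f 70 71 72
f 70 72 48
f 71 45 46
f 71 46 72
f 72 46 47
f 72 47 48

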